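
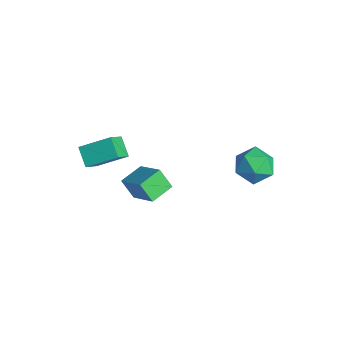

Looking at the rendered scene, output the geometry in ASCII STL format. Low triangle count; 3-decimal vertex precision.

solid 
facet normal -0.444 0.583 -0.680
outer loop
vertex -0.759 -1.878 1.732
vertex -0.212 -0.762 2.332
vertex -0.003 -1.949 1.177
endloop
endfacet
facet normal -0.395 -0.809 -0.435
outer loop
vertex 0.552 -2.678 2.028
vertex -0.759 -1.878 1.732
vertex -0.003 -1.949 1.177
endloop
endfacet
facet normal -0.444 0.583 -0.680
outer loop
vertex -0.003 -1.949 1.177
vertex -0.212 -0.762 2.332
vertex 0.543 -0.833 1.778
endloop
endfacet
facet normal 0.804 -0.076 -0.590
outer loop
vertex 0.543 -0.833 1.778
vertex 0.552 -2.678 2.028
vertex -0.003 -1.949 1.177
endloop
endfacet
facet normal -0.804 0.077 0.590
outer loop
vertex -0.759 -1.878 1.732
vertex 0.343 -1.491 3.183
vertex -0.212 -0.762 2.332
endloop
endfacet
facet normal -0.395 -0.809 -0.435
outer loop
vertex -0.203 -2.607 2.582
vertex -0.759 -1.878 1.732
vertex 0.552 -2.678 2.028
endloop
endfacet
facet normal -0.804 0.075 0.590
outer loop
vertex -0.203 -2.607 2.582
vertex 0.343 -1.491 3.183
vertex -0.759 -1.878 1.732
endloop
endfacet
facet normal 0.395 0.809 0.435
outer loop
vertex -0.212 -0.762 2.332
vertex 0.343 -1.491 3.183
vertex 0.543 -0.833 1.778
endloop
endfacet
facet normal 0.803 -0.076 -0.591
outer loop
vertex 1.099 -1.562 2.628
vertex 0.552 -2.678 2.028
vertex 0.543 -0.833 1.778
endloop
endfacet
facet normal 0.395 0.809 0.435
outer loop
vertex 0.543 -0.833 1.778
vertex 0.343 -1.491 3.183
vertex 1.099 -1.562 2.628
endloop
endfacet
facet normal 0.444 -0.583 0.680
outer loop
vertex 1.099 -1.562 2.628
vertex -0.203 -2.607 2.582
vertex 0.552 -2.678 2.028
endloop
endfacet
facet normal 0.444 -0.583 0.680
outer loop
vertex 0.343 -1.491 3.183
vertex -0.203 -2.607 2.582
vertex 1.099 -1.562 2.628
endloop
endfacet
facet normal -0.523 -0.289 0.802
outer loop
vertex 2.175 -1.179 1.684
vertex 1.892 -0.183 1.859
vertex 0.946 -1.375 0.811
endloop
endfacet
facet normal 0.270 -0.948 -0.167
outer loop
vertex 1.448 -1.097 0.041
vertex 2.175 -1.179 1.684
vertex 0.946 -1.375 0.811
endloop
endfacet
facet normal -0.523 -0.289 0.802
outer loop
vertex 0.946 -1.375 0.811
vertex 1.892 -0.183 1.859
vertex 0.663 -0.379 0.986
endloop
endfacet
facet normal -0.809 -0.129 -0.574
outer loop
vertex 0.663 -0.379 0.986
vertex 1.448 -1.097 0.041
vertex 0.946 -1.375 0.811
endloop
endfacet
facet normal 0.809 0.129 0.574
outer loop
vertex 2.175 -1.179 1.684
vertex 2.394 0.095 1.089
vertex 1.892 -0.183 1.859
endloop
endfacet
facet normal 0.270 -0.948 -0.167
outer loop
vertex 2.677 -0.901 0.914
vertex 2.175 -1.179 1.684
vertex 1.448 -1.097 0.041
endloop
endfacet
facet normal 0.809 0.129 0.574
outer loop
vertex 2.677 -0.901 0.914
vertex 2.394 0.095 1.089
vertex 2.175 -1.179 1.684
endloop
endfacet
facet normal -0.270 0.948 0.167
outer loop
vertex 1.892 -0.183 1.859
vertex 2.394 0.095 1.089
vertex 0.663 -0.379 0.986
endloop
endfacet
facet normal -0.809 -0.129 -0.574
outer loop
vertex 1.165 -0.101 0.216
vertex 1.448 -1.097 0.041
vertex 0.663 -0.379 0.986
endloop
endfacet
facet normal -0.270 0.948 0.167
outer loop
vertex 0.663 -0.379 0.986
vertex 2.394 0.095 1.089
vertex 1.165 -0.101 0.216
endloop
endfacet
facet normal 0.523 0.289 -0.802
outer loop
vertex 1.165 -0.101 0.216
vertex 2.677 -0.901 0.914
vertex 1.448 -1.097 0.041
endloop
endfacet
facet normal 0.523 0.289 -0.802
outer loop
vertex 2.394 0.095 1.089
vertex 2.677 -0.901 0.914
vertex 1.165 -0.101 0.216
endloop
endfacet
facet normal -0.623 0.774 0.114
outer loop
vertex 3.02 3.314 1.967
vertex 3.157 3.296 2.84
vertex 3.675 3.789 2.322
endloop
endfacet
facet normal -0.298 0.800 -0.520
outer loop
vertex 3.02 3.314 1.967
vertex 3.675 3.789 2.322
vertex 3.807 3.348 1.568
endloop
endfacet
facet normal -0.450 0.197 -0.871
outer loop
vertex 3.02 3.314 1.967
vertex 3.807 3.348 1.568
vertex 3.371 2.582 1.62
endloop
endfacet
facet normal -0.869 -0.202 -0.452
outer loop
vertex 3.02 3.314 1.967
vertex 3.371 2.582 1.62
vertex 2.969 2.55 2.406
endloop
endfacet
facet normal -0.975 0.155 0.156
outer loop
vertex 3.02 3.314 1.967
vertex 2.969 2.55 2.406
vertex 3.157 3.296 2.84
endloop
endfacet
facet normal 0.406 0.818 -0.407
outer loop
vertex 3.807 3.348 1.568
vertex 3.675 3.789 2.322
vertex 4.431 3.35 2.194
endloop
endfacet
facet normal -0.119 0.776 0.619
outer loop
vertex 3.675 3.789 2.322
vertex 3.157 3.296 2.84
vertex 4.029 3.318 2.98
endloop
endfacet
facet normal -0.689 -0.226 0.688
outer loop
vertex 3.157 3.296 2.84
vertex 2.969 2.55 2.406
vertex 3.593 2.552 3.032
endloop
endfacet
facet normal -0.517 -0.803 -0.297
outer loop
vertex 2.969 2.55 2.406
vertex 3.371 2.582 1.62
vertex 3.725 2.111 2.278
endloop
endfacet
facet normal 0.160 -0.157 -0.974
outer loop
vertex 3.371 2.582 1.62
vertex 3.807 3.348 1.568
vertex 4.243 2.604 1.76
endloop
endfacet
facet normal 0.869 0.202 0.452
outer loop
vertex 4.38 2.586 2.633
vertex 4.431 3.35 2.194
vertex 4.029 3.318 2.98
endloop
endfacet
facet normal 0.450 -0.197 0.871
outer loop
vertex 4.38 2.586 2.633
vertex 4.029 3.318 2.98
vertex 3.593 2.552 3.032
endloop
endfacet
facet normal 0.298 -0.800 0.520
outer loop
vertex 4.38 2.586 2.633
vertex 3.593 2.552 3.032
vertex 3.725 2.111 2.278
endloop
endfacet
facet normal 0.623 -0.774 -0.114
outer loop
vertex 4.38 2.586 2.633
vertex 3.725 2.111 2.278
vertex 4.243 2.604 1.76
endloop
endfacet
facet normal 0.975 -0.155 -0.156
outer loop
vertex 4.38 2.586 2.633
vertex 4.243 2.604 1.76
vertex 4.431 3.35 2.194
endloop
endfacet
facet normal 0.517 0.803 0.297
outer loop
vertex 4.029 3.318 2.98
vertex 4.431 3.35 2.194
vertex 3.675 3.789 2.322
endloop
endfacet
facet normal -0.160 0.157 0.974
outer loop
vertex 3.593 2.552 3.032
vertex 4.029 3.318 2.98
vertex 3.157 3.296 2.84
endloop
endfacet
facet normal -0.406 -0.818 0.407
outer loop
vertex 3.725 2.111 2.278
vertex 3.593 2.552 3.032
vertex 2.969 2.55 2.406
endloop
endfacet
facet normal 0.119 -0.776 -0.619
outer loop
vertex 4.243 2.604 1.76
vertex 3.725 2.111 2.278
vertex 3.371 2.582 1.62
endloop
endfacet
facet normal 0.689 0.226 -0.688
outer loop
vertex 4.431 3.35 2.194
vertex 4.243 2.604 1.76
vertex 3.807 3.348 1.568
endloop
endfacet

endsolid


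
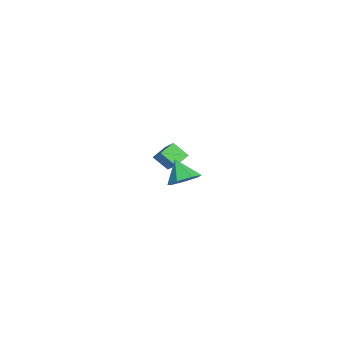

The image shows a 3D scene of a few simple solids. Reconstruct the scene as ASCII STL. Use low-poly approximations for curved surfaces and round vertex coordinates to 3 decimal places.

solid 
facet normal -0.605 0.660 0.446
outer loop
vertex -4.162 -2.471 0.198
vertex -2.825 -1.992 1.303
vertex -3.818 -1.628 -0.584
endloop
endfacet
facet normal -0.743 -0.266 -0.614
outer loop
vertex -3.195 -2.308 -1.043
vertex -4.162 -2.471 0.198
vertex -3.818 -1.628 -0.584
endloop
endfacet
facet normal -0.605 0.660 0.446
outer loop
vertex -3.818 -1.628 -0.584
vertex -2.825 -1.992 1.303
vertex -2.481 -1.149 0.521
endloop
endfacet
facet normal 0.287 0.702 -0.651
outer loop
vertex -2.481 -1.149 0.521
vertex -3.195 -2.308 -1.043
vertex -3.818 -1.628 -0.584
endloop
endfacet
facet normal -0.287 -0.702 0.651
outer loop
vertex -4.162 -2.471 0.198
vertex -2.202 -2.672 0.844
vertex -2.825 -1.992 1.303
endloop
endfacet
facet normal -0.743 -0.266 -0.614
outer loop
vertex -3.539 -3.151 -0.261
vertex -4.162 -2.471 0.198
vertex -3.195 -2.308 -1.043
endloop
endfacet
facet normal -0.287 -0.702 0.651
outer loop
vertex -3.539 -3.151 -0.261
vertex -2.202 -2.672 0.844
vertex -4.162 -2.471 0.198
endloop
endfacet
facet normal 0.743 0.266 0.614
outer loop
vertex -2.825 -1.992 1.303
vertex -2.202 -2.672 0.844
vertex -2.481 -1.149 0.521
endloop
endfacet
facet normal 0.287 0.702 -0.651
outer loop
vertex -1.858 -1.829 0.062
vertex -3.195 -2.308 -1.043
vertex -2.481 -1.149 0.521
endloop
endfacet
facet normal 0.743 0.266 0.614
outer loop
vertex -2.481 -1.149 0.521
vertex -2.202 -2.672 0.844
vertex -1.858 -1.829 0.062
endloop
endfacet
facet normal 0.605 -0.660 -0.446
outer loop
vertex -1.858 -1.829 0.062
vertex -3.539 -3.151 -0.261
vertex -3.195 -2.308 -1.043
endloop
endfacet
facet normal 0.605 -0.660 -0.446
outer loop
vertex -2.202 -2.672 0.844
vertex -3.539 -3.151 -0.261
vertex -1.858 -1.829 0.062
endloop
endfacet
facet normal 0.546 0.350 -0.761
outer loop
vertex 4.825 -1.664 2.851
vertex 4.044 -1.288 2.463
vertex 4.648 -0.892 3.079
endloop
endfacet
facet normal 0.416 -0.169 0.894
outer loop
vertex 4.825 -1.664 2.851
vertex 4.648 -0.892 3.079
vertex 3.256 -1.792 3.557
endloop
endfacet
facet normal 0.546 0.351 -0.761
outer loop
vertex 4.648 -0.892 3.079
vertex 4.044 -1.288 2.463
vertex 4.016 -0.418 2.844
endloop
endfacet
facet normal 0.011 0.456 0.890
outer loop
vertex 4.648 -0.892 3.079
vertex 4.016 -0.418 2.844
vertex 3.256 -1.792 3.557
endloop
endfacet
facet normal 0.547 0.351 -0.760
outer loop
vertex 4.016 -0.418 2.844
vertex 4.044 -1.288 2.463
vertex 3.405 -0.599 2.321
endloop
endfacet
facet normal -0.614 0.604 0.509
outer loop
vertex 4.016 -0.418 2.844
vertex 3.405 -0.599 2.321
vertex 3.256 -1.792 3.557
endloop
endfacet
facet normal 0.547 0.351 -0.760
outer loop
vertex 3.405 -0.599 2.321
vertex 4.044 -1.288 2.463
vertex 3.275 -1.298 1.905
endloop
endfacet
facet normal -0.986 0.161 0.037
outer loop
vertex 3.405 -0.599 2.321
vertex 3.275 -1.298 1.905
vertex 3.256 -1.792 3.557
endloop
endfacet
facet normal 0.547 0.351 -0.760
outer loop
vertex 3.275 -1.298 1.905
vertex 4.044 -1.288 2.463
vertex 3.724 -1.99 1.909
endloop
endfacet
facet normal -0.826 -0.537 -0.170
outer loop
vertex 3.275 -1.298 1.905
vertex 3.724 -1.99 1.909
vertex 3.256 -1.792 3.557
endloop
endfacet
facet normal 0.547 0.350 -0.760
outer loop
vertex 3.724 -1.99 1.909
vertex 4.044 -1.288 2.463
vertex 4.413 -2.153 2.33
endloop
endfacet
facet normal -0.255 -0.966 0.044
outer loop
vertex 3.724 -1.99 1.909
vertex 4.413 -2.153 2.33
vertex 3.256 -1.792 3.557
endloop
endfacet
facet normal 0.546 0.350 -0.761
outer loop
vertex 4.413 -2.153 2.33
vertex 4.044 -1.288 2.463
vertex 4.825 -1.664 2.851
endloop
endfacet
facet normal 0.298 -0.802 0.517
outer loop
vertex 4.413 -2.153 2.33
vertex 4.825 -1.664 2.851
vertex 3.256 -1.792 3.557
endloop
endfacet

endsolid


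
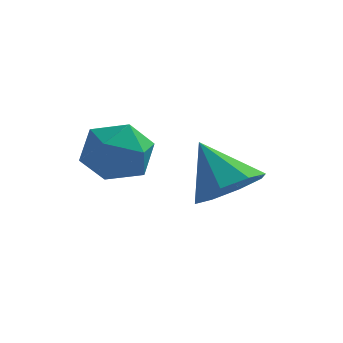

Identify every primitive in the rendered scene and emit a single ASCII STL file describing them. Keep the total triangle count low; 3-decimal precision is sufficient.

solid 
facet normal -0.993 0.024 0.116
outer loop
vertex -3.884 2.212 3.172
vertex -3.893 1.428 3.256
vertex -3.808 1.892 3.889
endloop
endfacet
facet normal -0.694 0.627 0.353
outer loop
vertex -3.884 2.212 3.172
vertex -3.808 1.892 3.889
vertex -3.359 2.506 3.682
endloop
endfacet
facet normal -0.336 0.923 -0.187
outer loop
vertex -3.884 2.212 3.172
vertex -3.359 2.506 3.682
vertex -3.167 2.422 2.922
endloop
endfacet
facet normal -0.412 0.503 -0.759
outer loop
vertex -3.884 2.212 3.172
vertex -3.167 2.422 2.922
vertex -3.496 1.756 2.659
endloop
endfacet
facet normal -0.818 -0.052 -0.573
outer loop
vertex -3.884 2.212 3.172
vertex -3.496 1.756 2.659
vertex -3.893 1.428 3.256
endloop
endfacet
facet normal -0.224 0.454 0.862
outer loop
vertex -3.359 2.506 3.682
vertex -3.808 1.892 3.889
vertex -3.044 1.904 4.081
endloop
endfacet
facet normal -0.707 -0.522 0.478
outer loop
vertex -3.808 1.892 3.889
vertex -3.893 1.428 3.256
vertex -3.373 1.238 3.818
endloop
endfacet
facet normal -0.425 -0.644 -0.636
outer loop
vertex -3.893 1.428 3.256
vertex -3.496 1.756 2.659
vertex -3.181 1.154 3.058
endloop
endfacet
facet normal 0.232 0.256 -0.938
outer loop
vertex -3.496 1.756 2.659
vertex -3.167 2.422 2.922
vertex -2.732 1.768 2.851
endloop
endfacet
facet normal 0.356 0.934 -0.013
outer loop
vertex -3.167 2.422 2.922
vertex -3.359 2.506 3.682
vertex -2.647 2.232 3.484
endloop
endfacet
facet normal 0.412 -0.503 0.759
outer loop
vertex -2.656 1.448 3.568
vertex -3.044 1.904 4.081
vertex -3.373 1.238 3.818
endloop
endfacet
facet normal 0.336 -0.923 0.187
outer loop
vertex -2.656 1.448 3.568
vertex -3.373 1.238 3.818
vertex -3.181 1.154 3.058
endloop
endfacet
facet normal 0.694 -0.627 -0.353
outer loop
vertex -2.656 1.448 3.568
vertex -3.181 1.154 3.058
vertex -2.732 1.768 2.851
endloop
endfacet
facet normal 0.993 -0.024 -0.116
outer loop
vertex -2.656 1.448 3.568
vertex -2.732 1.768 2.851
vertex -2.647 2.232 3.484
endloop
endfacet
facet normal 0.818 0.052 0.573
outer loop
vertex -2.656 1.448 3.568
vertex -2.647 2.232 3.484
vertex -3.044 1.904 4.081
endloop
endfacet
facet normal -0.232 -0.256 0.938
outer loop
vertex -3.373 1.238 3.818
vertex -3.044 1.904 4.081
vertex -3.808 1.892 3.889
endloop
endfacet
facet normal -0.356 -0.934 0.013
outer loop
vertex -3.181 1.154 3.058
vertex -3.373 1.238 3.818
vertex -3.893 1.428 3.256
endloop
endfacet
facet normal 0.224 -0.454 -0.862
outer loop
vertex -2.732 1.768 2.851
vertex -3.181 1.154 3.058
vertex -3.496 1.756 2.659
endloop
endfacet
facet normal 0.707 0.522 -0.478
outer loop
vertex -2.647 2.232 3.484
vertex -2.732 1.768 2.851
vertex -3.167 2.422 2.922
endloop
endfacet
facet normal 0.425 0.644 0.636
outer loop
vertex -3.044 1.904 4.081
vertex -2.647 2.232 3.484
vertex -3.359 2.506 3.682
endloop
endfacet
facet normal 0.548 -0.365 -0.753
outer loop
vertex -0.926 2.74 2.532
vertex -1.366 3.157 2.01
vertex -0.698 3.299 2.427
endloop
endfacet
facet normal 0.388 0.015 0.921
outer loop
vertex -0.926 2.74 2.532
vertex -0.698 3.299 2.427
vertex -2.094 3.643 3.01
endloop
endfacet
facet normal 0.548 -0.366 -0.752
outer loop
vertex -0.698 3.299 2.427
vertex -1.366 3.157 2.01
vertex -0.861 3.774 2.077
endloop
endfacet
facet normal 0.427 0.627 0.652
outer loop
vertex -0.698 3.299 2.427
vertex -0.861 3.774 2.077
vertex -2.094 3.643 3.01
endloop
endfacet
facet normal 0.547 -0.366 -0.752
outer loop
vertex -0.861 3.774 2.077
vertex -1.366 3.157 2.01
vertex -1.32 3.887 1.688
endloop
endfacet
facet normal 0.058 0.975 0.214
outer loop
vertex -0.861 3.774 2.077
vertex -1.32 3.887 1.688
vertex -2.094 3.643 3.01
endloop
endfacet
facet normal 0.548 -0.366 -0.752
outer loop
vertex -1.32 3.887 1.688
vertex -1.366 3.157 2.01
vertex -1.806 3.573 1.487
endloop
endfacet
facet normal -0.498 0.857 -0.134
outer loop
vertex -1.32 3.887 1.688
vertex -1.806 3.573 1.487
vertex -2.094 3.643 3.01
endloop
endfacet
facet normal 0.548 -0.367 -0.752
outer loop
vertex -1.806 3.573 1.487
vertex -1.366 3.157 2.01
vertex -2.034 3.015 1.593
endloop
endfacet
facet normal -0.921 0.340 -0.190
outer loop
vertex -1.806 3.573 1.487
vertex -2.034 3.015 1.593
vertex -2.094 3.643 3.01
endloop
endfacet
facet normal 0.548 -0.365 -0.753
outer loop
vertex -2.034 3.015 1.593
vertex -1.366 3.157 2.01
vertex -1.87 2.539 1.943
endloop
endfacet
facet normal -0.959 -0.272 0.080
outer loop
vertex -2.034 3.015 1.593
vertex -1.87 2.539 1.943
vertex -2.094 3.643 3.01
endloop
endfacet
facet normal 0.548 -0.366 -0.752
outer loop
vertex -1.87 2.539 1.943
vertex -1.366 3.157 2.01
vertex -1.412 2.426 2.332
endloop
endfacet
facet normal -0.591 -0.619 0.517
outer loop
vertex -1.87 2.539 1.943
vertex -1.412 2.426 2.332
vertex -2.094 3.643 3.01
endloop
endfacet
facet normal 0.547 -0.366 -0.753
outer loop
vertex -1.412 2.426 2.332
vertex -1.366 3.157 2.01
vertex -0.926 2.74 2.532
endloop
endfacet
facet normal -0.033 -0.500 0.865
outer loop
vertex -1.412 2.426 2.332
vertex -0.926 2.74 2.532
vertex -2.094 3.643 3.01
endloop
endfacet

endsolid


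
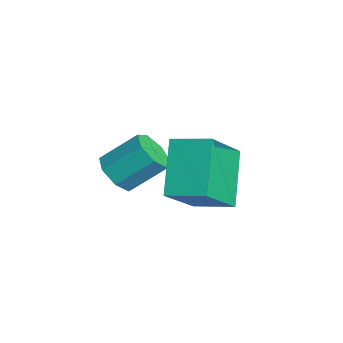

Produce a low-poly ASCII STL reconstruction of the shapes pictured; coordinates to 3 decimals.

solid 
facet normal -0.121 -0.754 -0.645
outer loop
vertex 1.628 0.876 1.617
vertex 0.9 1.046 1.555
vertex 1.476 1.301 1.149
endloop
endfacet
facet normal 0.965 0.063 -0.256
outer loop
vertex 1.628 0.876 1.617
vertex 1.476 1.301 1.149
vertex 1.807 1.984 2.566
endloop
endfacet
facet normal 0.965 0.062 -0.255
outer loop
vertex 1.807 1.984 2.566
vertex 1.476 1.301 1.149
vertex 1.656 2.409 2.098
endloop
endfacet
facet normal 0.122 0.754 0.645
outer loop
vertex 1.807 1.984 2.566
vertex 1.656 2.409 2.098
vertex 1.08 2.154 2.505
endloop
endfacet
facet normal -0.122 -0.753 -0.646
outer loop
vertex 1.476 1.301 1.149
vertex 0.9 1.046 1.555
vertex 0.891 1.535 0.987
endloop
endfacet
facet normal 0.420 0.550 -0.722
outer loop
vertex 1.476 1.301 1.149
vertex 0.891 1.535 0.987
vertex 1.656 2.409 2.098
endloop
endfacet
facet normal 0.419 0.551 -0.722
outer loop
vertex 1.656 2.409 2.098
vertex 0.891 1.535 0.987
vertex 1.07 2.643 1.936
endloop
endfacet
facet normal 0.123 0.754 0.646
outer loop
vertex 1.656 2.409 2.098
vertex 1.07 2.643 1.936
vertex 1.08 2.154 2.505
endloop
endfacet
facet normal -0.121 -0.753 -0.647
outer loop
vertex 0.891 1.535 0.987
vertex 0.9 1.046 1.555
vertex 0.312 1.4 1.253
endloop
endfacet
facet normal -0.442 0.624 -0.645
outer loop
vertex 0.891 1.535 0.987
vertex 0.312 1.4 1.253
vertex 1.07 2.643 1.936
endloop
endfacet
facet normal -0.442 0.624 -0.644
outer loop
vertex 1.07 2.643 1.936
vertex 0.312 1.4 1.253
vertex 0.492 2.508 2.202
endloop
endfacet
facet normal 0.121 0.754 0.646
outer loop
vertex 1.07 2.643 1.936
vertex 0.492 2.508 2.202
vertex 1.08 2.154 2.505
endloop
endfacet
facet normal -0.122 -0.754 -0.645
outer loop
vertex 0.312 1.4 1.253
vertex 0.9 1.046 1.555
vertex 0.177 0.999 1.747
endloop
endfacet
facet normal -0.971 0.227 -0.081
outer loop
vertex 0.312 1.4 1.253
vertex 0.177 0.999 1.747
vertex 0.492 2.508 2.202
endloop
endfacet
facet normal -0.970 0.227 -0.083
outer loop
vertex 0.492 2.508 2.202
vertex 0.177 0.999 1.747
vertex 0.356 2.107 2.696
endloop
endfacet
facet normal 0.121 0.754 0.646
outer loop
vertex 0.492 2.508 2.202
vertex 0.356 2.107 2.696
vertex 1.08 2.154 2.505
endloop
endfacet
facet normal -0.122 -0.754 -0.645
outer loop
vertex 0.177 0.999 1.747
vertex 0.9 1.046 1.555
vertex 0.586 0.633 2.097
endloop
endfacet
facet normal -0.768 -0.340 0.542
outer loop
vertex 0.177 0.999 1.747
vertex 0.586 0.633 2.097
vertex 0.356 2.107 2.696
endloop
endfacet
facet normal -0.768 -0.340 0.542
outer loop
vertex 0.356 2.107 2.696
vertex 0.586 0.633 2.097
vertex 0.765 1.741 3.046
endloop
endfacet
facet normal 0.122 0.754 0.646
outer loop
vertex 0.356 2.107 2.696
vertex 0.765 1.741 3.046
vertex 1.08 2.154 2.505
endloop
endfacet
facet normal -0.122 -0.754 -0.645
outer loop
vertex 0.586 0.633 2.097
vertex 0.9 1.046 1.555
vertex 1.232 0.578 2.039
endloop
endfacet
facet normal 0.013 -0.652 0.758
outer loop
vertex 0.586 0.633 2.097
vertex 1.232 0.578 2.039
vertex 0.765 1.741 3.046
endloop
endfacet
facet normal 0.013 -0.652 0.758
outer loop
vertex 0.765 1.741 3.046
vertex 1.232 0.578 2.039
vertex 1.411 1.686 2.988
endloop
endfacet
facet normal 0.122 0.753 0.646
outer loop
vertex 0.765 1.741 3.046
vertex 1.411 1.686 2.988
vertex 1.08 2.154 2.505
endloop
endfacet
facet normal -0.121 -0.754 -0.646
outer loop
vertex 1.232 0.578 2.039
vertex 0.9 1.046 1.555
vertex 1.628 0.876 1.617
endloop
endfacet
facet normal 0.784 -0.472 0.403
outer loop
vertex 1.232 0.578 2.039
vertex 1.628 0.876 1.617
vertex 1.411 1.686 2.988
endloop
endfacet
facet normal 0.784 -0.472 0.403
outer loop
vertex 1.411 1.686 2.988
vertex 1.628 0.876 1.617
vertex 1.807 1.984 2.566
endloop
endfacet
facet normal 0.122 0.753 0.646
outer loop
vertex 1.411 1.686 2.988
vertex 1.807 1.984 2.566
vertex 1.08 2.154 2.505
endloop
endfacet
facet normal -0.544 -0.807 -0.231
outer loop
vertex 2.9 2.165 4.209
vertex 1.845 3.278 2.803
vertex 4.204 1.677 2.844
endloop
endfacet
facet normal 0.507 -0.535 0.676
outer loop
vertex 4.895 2.702 3.137
vertex 2.9 2.165 4.209
vertex 4.204 1.677 2.844
endloop
endfacet
facet normal -0.544 -0.807 -0.231
outer loop
vertex 4.204 1.677 2.844
vertex 1.845 3.278 2.803
vertex 3.15 2.79 1.438
endloop
endfacet
facet normal 0.669 -0.251 -0.700
outer loop
vertex 3.15 2.79 1.438
vertex 4.895 2.702 3.137
vertex 4.204 1.677 2.844
endloop
endfacet
facet normal -0.669 0.251 0.700
outer loop
vertex 2.9 2.165 4.209
vertex 2.536 4.303 3.096
vertex 1.845 3.278 2.803
endloop
endfacet
facet normal 0.507 -0.535 0.676
outer loop
vertex 3.59 3.19 4.502
vertex 2.9 2.165 4.209
vertex 4.895 2.702 3.137
endloop
endfacet
facet normal -0.669 0.250 0.700
outer loop
vertex 3.59 3.19 4.502
vertex 2.536 4.303 3.096
vertex 2.9 2.165 4.209
endloop
endfacet
facet normal -0.507 0.535 -0.676
outer loop
vertex 1.845 3.278 2.803
vertex 2.536 4.303 3.096
vertex 3.15 2.79 1.438
endloop
endfacet
facet normal 0.669 -0.250 -0.700
outer loop
vertex 3.84 3.815 1.731
vertex 4.895 2.702 3.137
vertex 3.15 2.79 1.438
endloop
endfacet
facet normal -0.507 0.535 -0.676
outer loop
vertex 3.15 2.79 1.438
vertex 2.536 4.303 3.096
vertex 3.84 3.815 1.731
endloop
endfacet
facet normal 0.543 0.807 0.231
outer loop
vertex 3.84 3.815 1.731
vertex 3.59 3.19 4.502
vertex 4.895 2.702 3.137
endloop
endfacet
facet normal 0.544 0.807 0.231
outer loop
vertex 2.536 4.303 3.096
vertex 3.59 3.19 4.502
vertex 3.84 3.815 1.731
endloop
endfacet

endsolid


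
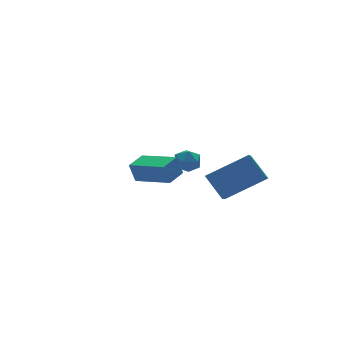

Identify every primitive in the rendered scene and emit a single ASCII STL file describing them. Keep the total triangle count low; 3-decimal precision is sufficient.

solid 
facet normal -0.856 -0.502 -0.121
outer loop
vertex -3.556 -4.166 2.044
vertex -4.386 -2.643 1.6
vertex -3.342 -4.313 1.141
endloop
endfacet
facet normal 0.463 -0.851 0.248
outer loop
vertex -2.494 -3.817 1.26
vertex -3.556 -4.166 2.044
vertex -3.342 -4.313 1.141
endloop
endfacet
facet normal -0.856 -0.502 -0.120
outer loop
vertex -3.342 -4.313 1.141
vertex -4.386 -2.643 1.6
vertex -4.172 -2.791 0.696
endloop
endfacet
facet normal 0.227 -0.157 -0.961
outer loop
vertex -4.172 -2.791 0.696
vertex -2.494 -3.817 1.26
vertex -3.342 -4.313 1.141
endloop
endfacet
facet normal -0.227 0.157 0.961
outer loop
vertex -3.556 -4.166 2.044
vertex -3.538 -2.147 1.719
vertex -4.386 -2.643 1.6
endloop
endfacet
facet normal 0.463 -0.851 0.249
outer loop
vertex -2.708 -3.669 2.164
vertex -3.556 -4.166 2.044
vertex -2.494 -3.817 1.26
endloop
endfacet
facet normal -0.228 0.157 0.961
outer loop
vertex -2.708 -3.669 2.164
vertex -3.538 -2.147 1.719
vertex -3.556 -4.166 2.044
endloop
endfacet
facet normal -0.463 0.851 -0.249
outer loop
vertex -4.386 -2.643 1.6
vertex -3.538 -2.147 1.719
vertex -4.172 -2.791 0.696
endloop
endfacet
facet normal 0.228 -0.156 -0.961
outer loop
vertex -3.324 -2.294 0.816
vertex -2.494 -3.817 1.26
vertex -4.172 -2.791 0.696
endloop
endfacet
facet normal -0.463 0.851 -0.248
outer loop
vertex -4.172 -2.791 0.696
vertex -3.538 -2.147 1.719
vertex -3.324 -2.294 0.816
endloop
endfacet
facet normal 0.856 0.502 0.121
outer loop
vertex -3.324 -2.294 0.816
vertex -2.708 -3.669 2.164
vertex -2.494 -3.817 1.26
endloop
endfacet
facet normal 0.856 0.502 0.121
outer loop
vertex -3.538 -2.147 1.719
vertex -2.708 -3.669 2.164
vertex -3.324 -2.294 0.816
endloop
endfacet
facet normal -0.480 -0.706 0.521
outer loop
vertex 1.06 -4.505 0.406
vertex 0.743 -3.569 1.383
vertex -0.77 -4.033 -0.639
endloop
endfacet
facet normal 0.228 -0.673 -0.703
outer loop
vertex -0.103 -3.051 -1.363
vertex 1.06 -4.505 0.406
vertex -0.77 -4.033 -0.639
endloop
endfacet
facet normal -0.480 -0.706 0.521
outer loop
vertex -0.77 -4.033 -0.639
vertex 0.743 -3.569 1.383
vertex -1.087 -3.096 0.338
endloop
endfacet
facet normal -0.847 0.218 -0.484
outer loop
vertex -1.087 -3.096 0.338
vertex -0.103 -3.051 -1.363
vertex -0.77 -4.033 -0.639
endloop
endfacet
facet normal 0.847 -0.218 0.484
outer loop
vertex 1.06 -4.505 0.406
vertex 1.41 -2.587 0.659
vertex 0.743 -3.569 1.383
endloop
endfacet
facet normal 0.227 -0.674 -0.703
outer loop
vertex 1.727 -3.524 -0.318
vertex 1.06 -4.505 0.406
vertex -0.103 -3.051 -1.363
endloop
endfacet
facet normal 0.847 -0.218 0.484
outer loop
vertex 1.727 -3.524 -0.318
vertex 1.41 -2.587 0.659
vertex 1.06 -4.505 0.406
endloop
endfacet
facet normal -0.228 0.673 0.703
outer loop
vertex 0.743 -3.569 1.383
vertex 1.41 -2.587 0.659
vertex -1.087 -3.096 0.338
endloop
endfacet
facet normal -0.847 0.219 -0.484
outer loop
vertex -0.42 -2.115 -0.386
vertex -0.103 -3.051 -1.363
vertex -1.087 -3.096 0.338
endloop
endfacet
facet normal -0.228 0.674 0.703
outer loop
vertex -1.087 -3.096 0.338
vertex 1.41 -2.587 0.659
vertex -0.42 -2.115 -0.386
endloop
endfacet
facet normal 0.480 0.706 -0.521
outer loop
vertex -0.42 -2.115 -0.386
vertex 1.727 -3.524 -0.318
vertex -0.103 -3.051 -1.363
endloop
endfacet
facet normal 0.480 0.706 -0.521
outer loop
vertex 1.41 -2.587 0.659
vertex 1.727 -3.524 -0.318
vertex -0.42 -2.115 -0.386
endloop
endfacet
facet normal -0.798 0.600 -0.053
outer loop
vertex 0.562 2.699 -2.009
vertex 0.137 2.128 -2.078
vertex 0.287 2.385 -1.428
endloop
endfacet
facet normal -0.285 0.893 0.348
outer loop
vertex 0.562 2.699 -2.009
vertex 0.287 2.385 -1.428
vertex 0.968 2.603 -1.429
endloop
endfacet
facet normal 0.301 0.952 -0.053
outer loop
vertex 0.562 2.699 -2.009
vertex 0.968 2.603 -1.429
vertex 1.239 2.481 -2.079
endloop
endfacet
facet normal 0.151 0.696 -0.702
outer loop
vertex 0.562 2.699 -2.009
vertex 1.239 2.481 -2.079
vertex 0.725 2.187 -2.481
endloop
endfacet
facet normal -0.529 0.478 -0.701
outer loop
vertex 0.562 2.699 -2.009
vertex 0.725 2.187 -2.481
vertex 0.137 2.128 -2.078
endloop
endfacet
facet normal -0.141 0.446 0.884
outer loop
vertex 0.968 2.603 -1.429
vertex 0.287 2.385 -1.428
vertex 0.795 1.973 -1.139
endloop
endfacet
facet normal -0.971 -0.029 0.236
outer loop
vertex 0.287 2.385 -1.428
vertex 0.137 2.128 -2.078
vertex 0.281 1.679 -1.541
endloop
endfacet
facet normal -0.535 -0.228 -0.814
outer loop
vertex 0.137 2.128 -2.078
vertex 0.725 2.187 -2.481
vertex 0.552 1.557 -2.191
endloop
endfacet
facet normal 0.566 0.126 -0.815
outer loop
vertex 0.725 2.187 -2.481
vertex 1.239 2.481 -2.079
vertex 1.233 1.775 -2.192
endloop
endfacet
facet normal 0.808 0.541 0.235
outer loop
vertex 1.239 2.481 -2.079
vertex 0.968 2.603 -1.429
vertex 1.383 2.032 -1.542
endloop
endfacet
facet normal -0.151 -0.696 0.702
outer loop
vertex 0.958 1.461 -1.611
vertex 0.795 1.973 -1.139
vertex 0.281 1.679 -1.541
endloop
endfacet
facet normal -0.301 -0.952 0.053
outer loop
vertex 0.958 1.461 -1.611
vertex 0.281 1.679 -1.541
vertex 0.552 1.557 -2.191
endloop
endfacet
facet normal 0.285 -0.893 -0.348
outer loop
vertex 0.958 1.461 -1.611
vertex 0.552 1.557 -2.191
vertex 1.233 1.775 -2.192
endloop
endfacet
facet normal 0.798 -0.600 0.053
outer loop
vertex 0.958 1.461 -1.611
vertex 1.233 1.775 -2.192
vertex 1.383 2.032 -1.542
endloop
endfacet
facet normal 0.529 -0.478 0.701
outer loop
vertex 0.958 1.461 -1.611
vertex 1.383 2.032 -1.542
vertex 0.795 1.973 -1.139
endloop
endfacet
facet normal -0.566 -0.126 0.815
outer loop
vertex 0.281 1.679 -1.541
vertex 0.795 1.973 -1.139
vertex 0.287 2.385 -1.428
endloop
endfacet
facet normal -0.808 -0.541 -0.235
outer loop
vertex 0.552 1.557 -2.191
vertex 0.281 1.679 -1.541
vertex 0.137 2.128 -2.078
endloop
endfacet
facet normal 0.141 -0.446 -0.884
outer loop
vertex 1.233 1.775 -2.192
vertex 0.552 1.557 -2.191
vertex 0.725 2.187 -2.481
endloop
endfacet
facet normal 0.971 0.029 -0.236
outer loop
vertex 1.383 2.032 -1.542
vertex 1.233 1.775 -2.192
vertex 1.239 2.481 -2.079
endloop
endfacet
facet normal 0.535 0.228 0.814
outer loop
vertex 0.795 1.973 -1.139
vertex 1.383 2.032 -1.542
vertex 0.968 2.603 -1.429
endloop
endfacet

endsolid


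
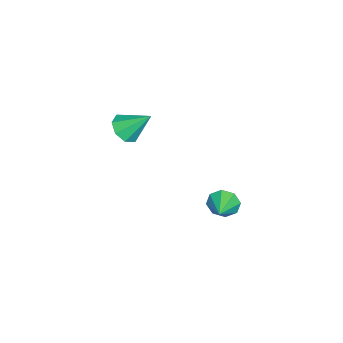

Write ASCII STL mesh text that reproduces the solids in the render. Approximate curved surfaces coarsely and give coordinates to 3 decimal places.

solid 
facet normal 0.018 -0.704 -0.710
outer loop
vertex -0.804 -1.127 3.551
vertex -1.546 -0.923 3.33
vertex -0.809 -0.692 3.12
endloop
endfacet
facet normal 0.903 0.307 0.299
outer loop
vertex -0.804 -1.127 3.551
vertex -0.809 -0.692 3.12
vertex -1.574 0.223 4.49
endloop
endfacet
facet normal 0.018 -0.703 -0.711
outer loop
vertex -0.809 -0.692 3.12
vertex -1.546 -0.923 3.33
vertex -1.245 -0.392 2.813
endloop
endfacet
facet normal 0.632 0.760 -0.155
outer loop
vertex -0.809 -0.692 3.12
vertex -1.245 -0.392 2.813
vertex -1.574 0.223 4.49
endloop
endfacet
facet normal 0.017 -0.702 -0.711
outer loop
vertex -1.245 -0.392 2.813
vertex -1.546 -0.923 3.33
vertex -1.858 -0.403 2.809
endloop
endfacet
facet normal -0.015 0.938 -0.347
outer loop
vertex -1.245 -0.392 2.813
vertex -1.858 -0.403 2.809
vertex -1.574 0.223 4.49
endloop
endfacet
facet normal 0.017 -0.703 -0.711
outer loop
vertex -1.858 -0.403 2.809
vertex -1.546 -0.923 3.33
vertex -2.287 -0.718 3.11
endloop
endfacet
facet normal -0.656 0.737 -0.164
outer loop
vertex -1.858 -0.403 2.809
vertex -2.287 -0.718 3.11
vertex -1.574 0.223 4.49
endloop
endfacet
facet normal 0.017 -0.702 -0.712
outer loop
vertex -2.287 -0.718 3.11
vertex -1.546 -0.923 3.33
vertex -2.282 -1.154 3.54
endloop
endfacet
facet normal -0.918 0.273 0.288
outer loop
vertex -2.287 -0.718 3.11
vertex -2.282 -1.154 3.54
vertex -1.574 0.223 4.49
endloop
endfacet
facet normal 0.018 -0.703 -0.711
outer loop
vertex -2.282 -1.154 3.54
vertex -1.546 -0.923 3.33
vertex -1.846 -1.454 3.848
endloop
endfacet
facet normal -0.647 -0.179 0.741
outer loop
vertex -2.282 -1.154 3.54
vertex -1.846 -1.454 3.848
vertex -1.574 0.223 4.49
endloop
endfacet
facet normal 0.017 -0.703 -0.711
outer loop
vertex -1.846 -1.454 3.848
vertex -1.546 -0.923 3.33
vertex -1.234 -1.443 3.852
endloop
endfacet
facet normal 0.000 -0.358 0.934
outer loop
vertex -1.846 -1.454 3.848
vertex -1.234 -1.443 3.852
vertex -1.574 0.223 4.49
endloop
endfacet
facet normal 0.019 -0.703 -0.711
outer loop
vertex -1.234 -1.443 3.852
vertex -1.546 -0.923 3.33
vertex -0.804 -1.127 3.551
endloop
endfacet
facet normal 0.641 -0.157 0.751
outer loop
vertex -1.234 -1.443 3.852
vertex -0.804 -1.127 3.551
vertex -1.574 0.223 4.49
endloop
endfacet
facet normal -0.935 -0.146 -0.324
outer loop
vertex -2.645 2.672 -2.649
vertex -2.918 3.086 -2.047
vertex -2.692 3.253 -2.775
endloop
endfacet
facet normal 0.761 -0.078 -0.645
outer loop
vertex -2.645 2.672 -2.649
vertex -2.692 3.253 -2.775
vertex -1.722 3.274 -1.633
endloop
endfacet
facet normal -0.934 -0.149 -0.324
outer loop
vertex -2.692 3.253 -2.775
vertex -2.918 3.086 -2.047
vertex -2.873 3.737 -2.475
endloop
endfacet
facet normal 0.623 0.567 -0.539
outer loop
vertex -2.692 3.253 -2.775
vertex -2.873 3.737 -2.475
vertex -1.722 3.274 -1.633
endloop
endfacet
facet normal -0.935 -0.147 -0.322
outer loop
vertex -2.873 3.737 -2.475
vertex -2.918 3.086 -2.047
vertex -3.079 3.839 -1.924
endloop
endfacet
facet normal 0.389 0.921 -0.025
outer loop
vertex -2.873 3.737 -2.475
vertex -3.079 3.839 -1.924
vertex -1.722 3.274 -1.633
endloop
endfacet
facet normal -0.934 -0.147 -0.325
outer loop
vertex -3.079 3.839 -1.924
vertex -2.918 3.086 -2.047
vertex -3.192 3.5 -1.446
endloop
endfacet
facet normal 0.196 0.778 0.598
outer loop
vertex -3.079 3.839 -1.924
vertex -3.192 3.5 -1.446
vertex -1.722 3.274 -1.633
endloop
endfacet
facet normal -0.934 -0.147 -0.324
outer loop
vertex -3.192 3.5 -1.446
vertex -2.918 3.086 -2.047
vertex -3.144 2.918 -1.32
endloop
endfacet
facet normal 0.156 0.221 0.963
outer loop
vertex -3.192 3.5 -1.446
vertex -3.144 2.918 -1.32
vertex -1.722 3.274 -1.633
endloop
endfacet
facet normal -0.934 -0.147 -0.324
outer loop
vertex -3.144 2.918 -1.32
vertex -2.918 3.086 -2.047
vertex -2.964 2.435 -1.62
endloop
endfacet
facet normal 0.294 -0.423 0.857
outer loop
vertex -3.144 2.918 -1.32
vertex -2.964 2.435 -1.62
vertex -1.722 3.274 -1.633
endloop
endfacet
facet normal -0.935 -0.146 -0.324
outer loop
vertex -2.964 2.435 -1.62
vertex -2.918 3.086 -2.047
vertex -2.757 2.333 -2.171
endloop
endfacet
facet normal 0.528 -0.777 0.342
outer loop
vertex -2.964 2.435 -1.62
vertex -2.757 2.333 -2.171
vertex -1.722 3.274 -1.633
endloop
endfacet
facet normal -0.935 -0.147 -0.323
outer loop
vertex -2.757 2.333 -2.171
vertex -2.918 3.086 -2.047
vertex -2.645 2.672 -2.649
endloop
endfacet
facet normal 0.721 -0.633 -0.280
outer loop
vertex -2.757 2.333 -2.171
vertex -2.645 2.672 -2.649
vertex -1.722 3.274 -1.633
endloop
endfacet

endsolid


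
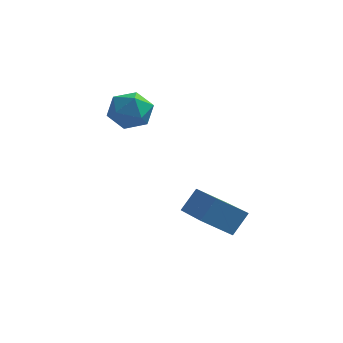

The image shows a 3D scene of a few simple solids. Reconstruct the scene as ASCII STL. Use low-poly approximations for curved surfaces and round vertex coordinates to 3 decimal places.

solid 
facet normal -0.523 0.801 -0.291
outer loop
vertex 1.685 -2.148 -2.449
vertex 2.693 -1.767 -3.213
vertex 1.287 -2.699 -3.25
endloop
endfacet
facet normal -0.763 -0.289 0.578
outer loop
vertex 2.407 -4.413 -2.627
vertex 1.685 -2.148 -2.449
vertex 1.287 -2.699 -3.25
endloop
endfacet
facet normal -0.523 0.801 -0.291
outer loop
vertex 1.287 -2.699 -3.25
vertex 2.693 -1.767 -3.213
vertex 2.294 -2.318 -4.013
endloop
endfacet
facet normal -0.379 -0.525 -0.762
outer loop
vertex 2.294 -2.318 -4.013
vertex 2.407 -4.413 -2.627
vertex 1.287 -2.699 -3.25
endloop
endfacet
facet normal 0.379 0.525 0.762
outer loop
vertex 1.685 -2.148 -2.449
vertex 3.813 -3.481 -2.59
vertex 2.693 -1.767 -3.213
endloop
endfacet
facet normal -0.763 -0.289 0.579
outer loop
vertex 2.806 -3.862 -1.827
vertex 1.685 -2.148 -2.449
vertex 2.407 -4.413 -2.627
endloop
endfacet
facet normal 0.379 0.525 0.762
outer loop
vertex 2.806 -3.862 -1.827
vertex 3.813 -3.481 -2.59
vertex 1.685 -2.148 -2.449
endloop
endfacet
facet normal 0.763 0.288 -0.579
outer loop
vertex 2.693 -1.767 -3.213
vertex 3.813 -3.481 -2.59
vertex 2.294 -2.318 -4.013
endloop
endfacet
facet normal -0.379 -0.525 -0.762
outer loop
vertex 3.415 -4.032 -3.391
vertex 2.407 -4.413 -2.627
vertex 2.294 -2.318 -4.013
endloop
endfacet
facet normal 0.763 0.289 -0.578
outer loop
vertex 2.294 -2.318 -4.013
vertex 3.813 -3.481 -2.59
vertex 3.415 -4.032 -3.391
endloop
endfacet
facet normal 0.523 -0.801 0.291
outer loop
vertex 3.415 -4.032 -3.391
vertex 2.806 -3.862 -1.827
vertex 2.407 -4.413 -2.627
endloop
endfacet
facet normal 0.523 -0.801 0.291
outer loop
vertex 3.813 -3.481 -2.59
vertex 2.806 -3.862 -1.827
vertex 3.415 -4.032 -3.391
endloop
endfacet
facet normal -0.552 0.577 0.602
outer loop
vertex -1.685 0.061 0.235
vertex -1.705 -0.601 0.851
vertex -1.042 0.014 0.869
endloop
endfacet
facet normal -0.121 0.973 0.194
outer loop
vertex -1.685 0.061 0.235
vertex -1.042 0.014 0.869
vertex -0.821 0.212 0.015
endloop
endfacet
facet normal -0.270 0.829 -0.489
outer loop
vertex -1.685 0.061 0.235
vertex -0.821 0.212 0.015
vertex -1.347 -0.281 -0.531
endloop
endfacet
facet normal -0.792 0.344 -0.503
outer loop
vertex -1.685 0.061 0.235
vertex -1.347 -0.281 -0.531
vertex -1.893 -0.783 -0.015
endloop
endfacet
facet normal -0.967 0.188 0.171
outer loop
vertex -1.685 0.061 0.235
vertex -1.893 -0.783 -0.015
vertex -1.705 -0.601 0.851
endloop
endfacet
facet normal 0.552 0.770 0.321
outer loop
vertex -0.821 0.212 0.015
vertex -1.042 0.014 0.869
vertex -0.307 -0.357 0.495
endloop
endfacet
facet normal -0.145 0.128 0.981
outer loop
vertex -1.042 0.014 0.869
vertex -1.705 -0.601 0.851
vertex -0.853 -0.859 1.011
endloop
endfacet
facet normal -0.818 -0.501 0.283
outer loop
vertex -1.705 -0.601 0.851
vertex -1.893 -0.783 -0.015
vertex -1.379 -1.352 0.465
endloop
endfacet
facet normal -0.536 -0.247 -0.807
outer loop
vertex -1.893 -0.783 -0.015
vertex -1.347 -0.281 -0.531
vertex -1.158 -1.154 -0.389
endloop
endfacet
facet normal 0.310 0.538 -0.784
outer loop
vertex -1.347 -0.281 -0.531
vertex -0.821 0.212 0.015
vertex -0.495 -0.539 -0.371
endloop
endfacet
facet normal 0.792 -0.344 0.503
outer loop
vertex -0.515 -1.201 0.245
vertex -0.307 -0.357 0.495
vertex -0.853 -0.859 1.011
endloop
endfacet
facet normal 0.270 -0.829 0.489
outer loop
vertex -0.515 -1.201 0.245
vertex -0.853 -0.859 1.011
vertex -1.379 -1.352 0.465
endloop
endfacet
facet normal 0.121 -0.973 -0.194
outer loop
vertex -0.515 -1.201 0.245
vertex -1.379 -1.352 0.465
vertex -1.158 -1.154 -0.389
endloop
endfacet
facet normal 0.552 -0.577 -0.602
outer loop
vertex -0.515 -1.201 0.245
vertex -1.158 -1.154 -0.389
vertex -0.495 -0.539 -0.371
endloop
endfacet
facet normal 0.967 -0.188 -0.171
outer loop
vertex -0.515 -1.201 0.245
vertex -0.495 -0.539 -0.371
vertex -0.307 -0.357 0.495
endloop
endfacet
facet normal 0.536 0.247 0.807
outer loop
vertex -0.853 -0.859 1.011
vertex -0.307 -0.357 0.495
vertex -1.042 0.014 0.869
endloop
endfacet
facet normal -0.310 -0.538 0.784
outer loop
vertex -1.379 -1.352 0.465
vertex -0.853 -0.859 1.011
vertex -1.705 -0.601 0.851
endloop
endfacet
facet normal -0.552 -0.770 -0.321
outer loop
vertex -1.158 -1.154 -0.389
vertex -1.379 -1.352 0.465
vertex -1.893 -0.783 -0.015
endloop
endfacet
facet normal 0.145 -0.128 -0.981
outer loop
vertex -0.495 -0.539 -0.371
vertex -1.158 -1.154 -0.389
vertex -1.347 -0.281 -0.531
endloop
endfacet
facet normal 0.818 0.501 -0.283
outer loop
vertex -0.307 -0.357 0.495
vertex -0.495 -0.539 -0.371
vertex -0.821 0.212 0.015
endloop
endfacet

endsolid


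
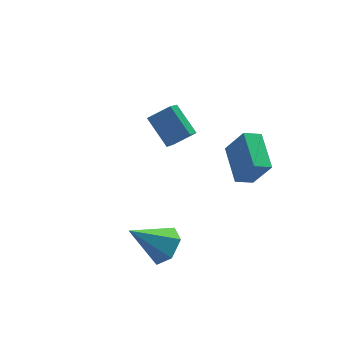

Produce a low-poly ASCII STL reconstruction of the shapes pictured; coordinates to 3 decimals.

solid 
facet normal -0.907 0.061 0.416
outer loop
vertex 3.308 -4.206 1.105
vertex 3.686 -2.354 1.659
vertex 2.683 -3.648 -0.339
endloop
endfacet
facet normal -0.191 -0.941 -0.281
outer loop
vertex 3.554 -3.706 -0.739
vertex 3.308 -4.206 1.105
vertex 2.683 -3.648 -0.339
endloop
endfacet
facet normal -0.907 0.061 0.416
outer loop
vertex 2.683 -3.648 -0.339
vertex 3.686 -2.354 1.659
vertex 3.061 -1.795 0.214
endloop
endfacet
facet normal -0.375 0.335 -0.865
outer loop
vertex 3.061 -1.795 0.214
vertex 3.554 -3.706 -0.739
vertex 2.683 -3.648 -0.339
endloop
endfacet
facet normal 0.375 -0.335 0.864
outer loop
vertex 3.308 -4.206 1.105
vertex 4.557 -2.412 1.259
vertex 3.686 -2.354 1.659
endloop
endfacet
facet normal -0.192 -0.940 -0.281
outer loop
vertex 4.179 -4.265 0.706
vertex 3.308 -4.206 1.105
vertex 3.554 -3.706 -0.739
endloop
endfacet
facet normal 0.374 -0.334 0.865
outer loop
vertex 4.179 -4.265 0.706
vertex 4.557 -2.412 1.259
vertex 3.308 -4.206 1.105
endloop
endfacet
facet normal 0.192 0.940 0.281
outer loop
vertex 3.686 -2.354 1.659
vertex 4.557 -2.412 1.259
vertex 3.061 -1.795 0.214
endloop
endfacet
facet normal -0.374 0.335 -0.865
outer loop
vertex 3.932 -1.854 -0.185
vertex 3.554 -3.706 -0.739
vertex 3.061 -1.795 0.214
endloop
endfacet
facet normal 0.192 0.940 0.280
outer loop
vertex 3.061 -1.795 0.214
vertex 4.557 -2.412 1.259
vertex 3.932 -1.854 -0.185
endloop
endfacet
facet normal 0.907 -0.061 -0.416
outer loop
vertex 3.932 -1.854 -0.185
vertex 4.179 -4.265 0.706
vertex 3.554 -3.706 -0.739
endloop
endfacet
facet normal 0.907 -0.061 -0.416
outer loop
vertex 4.557 -2.412 1.259
vertex 4.179 -4.265 0.706
vertex 3.932 -1.854 -0.185
endloop
endfacet
facet normal -0.447 -0.597 0.666
outer loop
vertex 2.464 0.701 -0.878
vertex 2.097 2.136 0.161
vertex 1.358 0.855 -1.482
endloop
endfacet
facet normal 0.203 -0.793 -0.574
outer loop
vertex 2.203 1.984 -2.741
vertex 2.464 0.701 -0.878
vertex 1.358 0.855 -1.482
endloop
endfacet
facet normal -0.447 -0.596 0.666
outer loop
vertex 1.358 0.855 -1.482
vertex 2.097 2.136 0.161
vertex 0.991 2.291 -0.443
endloop
endfacet
facet normal -0.871 0.122 -0.476
outer loop
vertex 0.991 2.291 -0.443
vertex 2.203 1.984 -2.741
vertex 1.358 0.855 -1.482
endloop
endfacet
facet normal 0.871 -0.122 0.476
outer loop
vertex 2.464 0.701 -0.878
vertex 2.942 3.265 -1.098
vertex 2.097 2.136 0.161
endloop
endfacet
facet normal 0.203 -0.793 -0.575
outer loop
vertex 3.309 1.829 -2.137
vertex 2.464 0.701 -0.878
vertex 2.203 1.984 -2.741
endloop
endfacet
facet normal 0.871 -0.122 0.476
outer loop
vertex 3.309 1.829 -2.137
vertex 2.942 3.265 -1.098
vertex 2.464 0.701 -0.878
endloop
endfacet
facet normal -0.203 0.793 0.575
outer loop
vertex 2.097 2.136 0.161
vertex 2.942 3.265 -1.098
vertex 0.991 2.291 -0.443
endloop
endfacet
facet normal -0.871 0.122 -0.476
outer loop
vertex 1.836 3.419 -1.702
vertex 2.203 1.984 -2.741
vertex 0.991 2.291 -0.443
endloop
endfacet
facet normal -0.203 0.793 0.574
outer loop
vertex 0.991 2.291 -0.443
vertex 2.942 3.265 -1.098
vertex 1.836 3.419 -1.702
endloop
endfacet
facet normal 0.447 0.597 -0.666
outer loop
vertex 1.836 3.419 -1.702
vertex 3.309 1.829 -2.137
vertex 2.203 1.984 -2.741
endloop
endfacet
facet normal 0.447 0.597 -0.667
outer loop
vertex 2.942 3.265 -1.098
vertex 3.309 1.829 -2.137
vertex 1.836 3.419 -1.702
endloop
endfacet
facet normal 0.717 -0.235 -0.656
outer loop
vertex 0.208 -2.602 -3.894
vertex -0.478 -3.157 -4.445
vertex -0.338 -2.148 -4.654
endloop
endfacet
facet normal 0.150 0.892 0.425
outer loop
vertex 0.208 -2.602 -3.894
vertex -0.338 -2.148 -4.654
vertex -2.042 -2.643 -3.015
endloop
endfacet
facet normal 0.717 -0.235 -0.656
outer loop
vertex -0.338 -2.148 -4.654
vertex -0.478 -3.157 -4.445
vertex -1.024 -2.703 -5.205
endloop
endfacet
facet normal -0.482 0.841 -0.247
outer loop
vertex -0.338 -2.148 -4.654
vertex -1.024 -2.703 -5.205
vertex -2.042 -2.643 -3.015
endloop
endfacet
facet normal 0.717 -0.235 -0.656
outer loop
vertex -1.024 -2.703 -5.205
vertex -0.478 -3.157 -4.445
vertex -1.164 -3.712 -4.996
endloop
endfacet
facet normal -0.906 0.038 -0.422
outer loop
vertex -1.024 -2.703 -5.205
vertex -1.164 -3.712 -4.996
vertex -2.042 -2.643 -3.015
endloop
endfacet
facet normal 0.717 -0.236 -0.655
outer loop
vertex -1.164 -3.712 -4.996
vertex -0.478 -3.157 -4.445
vertex -0.619 -4.166 -4.236
endloop
endfacet
facet normal -0.698 -0.712 0.075
outer loop
vertex -1.164 -3.712 -4.996
vertex -0.619 -4.166 -4.236
vertex -2.042 -2.643 -3.015
endloop
endfacet
facet normal 0.717 -0.236 -0.655
outer loop
vertex -0.619 -4.166 -4.236
vertex -0.478 -3.157 -4.445
vertex 0.067 -3.611 -3.685
endloop
endfacet
facet normal -0.066 -0.661 0.748
outer loop
vertex -0.619 -4.166 -4.236
vertex 0.067 -3.611 -3.685
vertex -2.042 -2.643 -3.015
endloop
endfacet
facet normal 0.717 -0.236 -0.655
outer loop
vertex 0.067 -3.611 -3.685
vertex -0.478 -3.157 -4.445
vertex 0.208 -2.602 -3.894
endloop
endfacet
facet normal 0.358 0.141 0.923
outer loop
vertex 0.067 -3.611 -3.685
vertex 0.208 -2.602 -3.894
vertex -2.042 -2.643 -3.015
endloop
endfacet

endsolid


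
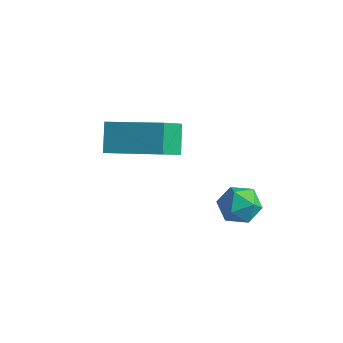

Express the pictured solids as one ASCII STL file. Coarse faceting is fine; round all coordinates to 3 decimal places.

solid 
facet normal -0.331 0.344 0.878
outer loop
vertex 3.239 1.954 2.133
vertex 2.49 1.629 1.978
vertex 3.065 1.177 2.372
endloop
endfacet
facet normal 0.365 0.198 0.910
outer loop
vertex 3.239 1.954 2.133
vertex 3.065 1.177 2.372
vertex 3.804 1.353 2.037
endloop
endfacet
facet normal 0.696 0.589 0.411
outer loop
vertex 3.239 1.954 2.133
vertex 3.804 1.353 2.037
vertex 3.687 1.912 1.435
endloop
endfacet
facet normal 0.202 0.977 0.071
outer loop
vertex 3.239 1.954 2.133
vertex 3.687 1.912 1.435
vertex 2.875 2.083 1.398
endloop
endfacet
facet normal -0.433 0.827 0.360
outer loop
vertex 3.239 1.954 2.133
vertex 2.875 2.083 1.398
vertex 2.49 1.629 1.978
endloop
endfacet
facet normal 0.454 -0.490 0.744
outer loop
vertex 3.804 1.353 2.037
vertex 3.065 1.177 2.372
vertex 3.405 0.657 1.822
endloop
endfacet
facet normal -0.675 -0.254 0.693
outer loop
vertex 3.065 1.177 2.372
vertex 2.49 1.629 1.978
vertex 2.593 0.828 1.785
endloop
endfacet
facet normal -0.838 0.525 -0.145
outer loop
vertex 2.49 1.629 1.978
vertex 2.875 2.083 1.398
vertex 2.476 1.387 1.183
endloop
endfacet
facet normal 0.190 0.769 -0.610
outer loop
vertex 2.875 2.083 1.398
vertex 3.687 1.912 1.435
vertex 3.215 1.563 0.848
endloop
endfacet
facet normal 0.988 0.142 -0.061
outer loop
vertex 3.687 1.912 1.435
vertex 3.804 1.353 2.037
vertex 3.79 1.111 1.242
endloop
endfacet
facet normal -0.202 -0.977 -0.071
outer loop
vertex 3.041 0.786 1.087
vertex 3.405 0.657 1.822
vertex 2.593 0.828 1.785
endloop
endfacet
facet normal -0.696 -0.589 -0.411
outer loop
vertex 3.041 0.786 1.087
vertex 2.593 0.828 1.785
vertex 2.476 1.387 1.183
endloop
endfacet
facet normal -0.365 -0.198 -0.910
outer loop
vertex 3.041 0.786 1.087
vertex 2.476 1.387 1.183
vertex 3.215 1.563 0.848
endloop
endfacet
facet normal 0.331 -0.344 -0.878
outer loop
vertex 3.041 0.786 1.087
vertex 3.215 1.563 0.848
vertex 3.79 1.111 1.242
endloop
endfacet
facet normal 0.433 -0.827 -0.360
outer loop
vertex 3.041 0.786 1.087
vertex 3.79 1.111 1.242
vertex 3.405 0.657 1.822
endloop
endfacet
facet normal -0.190 -0.769 0.610
outer loop
vertex 2.593 0.828 1.785
vertex 3.405 0.657 1.822
vertex 3.065 1.177 2.372
endloop
endfacet
facet normal -0.988 -0.142 0.061
outer loop
vertex 2.476 1.387 1.183
vertex 2.593 0.828 1.785
vertex 2.49 1.629 1.978
endloop
endfacet
facet normal -0.454 0.490 -0.744
outer loop
vertex 3.215 1.563 0.848
vertex 2.476 1.387 1.183
vertex 2.875 2.083 1.398
endloop
endfacet
facet normal 0.675 0.254 -0.693
outer loop
vertex 3.79 1.111 1.242
vertex 3.215 1.563 0.848
vertex 3.687 1.912 1.435
endloop
endfacet
facet normal 0.838 -0.525 0.145
outer loop
vertex 3.405 0.657 1.822
vertex 3.79 1.111 1.242
vertex 3.804 1.353 2.037
endloop
endfacet
facet normal -0.429 0.485 0.762
outer loop
vertex -1.443 -0.377 4.35
vertex 0.441 0.545 4.823
vertex -1.801 0.866 3.358
endloop
endfacet
facet normal -0.876 -0.428 -0.220
outer loop
vertex -1.261 0.255 2.397
vertex -1.443 -0.377 4.35
vertex -1.801 0.866 3.358
endloop
endfacet
facet normal -0.429 0.485 0.762
outer loop
vertex -1.801 0.866 3.358
vertex 0.441 0.545 4.823
vertex 0.083 1.787 3.831
endloop
endfacet
facet normal -0.220 0.763 -0.608
outer loop
vertex 0.083 1.787 3.831
vertex -1.261 0.255 2.397
vertex -1.801 0.866 3.358
endloop
endfacet
facet normal 0.220 -0.762 0.609
outer loop
vertex -1.443 -0.377 4.35
vertex 0.981 -0.066 3.862
vertex 0.441 0.545 4.823
endloop
endfacet
facet normal -0.876 -0.429 -0.220
outer loop
vertex -0.903 -0.987 3.389
vertex -1.443 -0.377 4.35
vertex -1.261 0.255 2.397
endloop
endfacet
facet normal 0.220 -0.763 0.608
outer loop
vertex -0.903 -0.987 3.389
vertex 0.981 -0.066 3.862
vertex -1.443 -0.377 4.35
endloop
endfacet
facet normal 0.876 0.428 0.220
outer loop
vertex 0.441 0.545 4.823
vertex 0.981 -0.066 3.862
vertex 0.083 1.787 3.831
endloop
endfacet
facet normal -0.221 0.763 -0.608
outer loop
vertex 0.623 1.177 2.87
vertex -1.261 0.255 2.397
vertex 0.083 1.787 3.831
endloop
endfacet
facet normal 0.876 0.428 0.220
outer loop
vertex 0.083 1.787 3.831
vertex 0.981 -0.066 3.862
vertex 0.623 1.177 2.87
endloop
endfacet
facet normal 0.429 -0.485 -0.762
outer loop
vertex 0.623 1.177 2.87
vertex -0.903 -0.987 3.389
vertex -1.261 0.255 2.397
endloop
endfacet
facet normal 0.428 -0.485 -0.762
outer loop
vertex 0.981 -0.066 3.862
vertex -0.903 -0.987 3.389
vertex 0.623 1.177 2.87
endloop
endfacet

endsolid


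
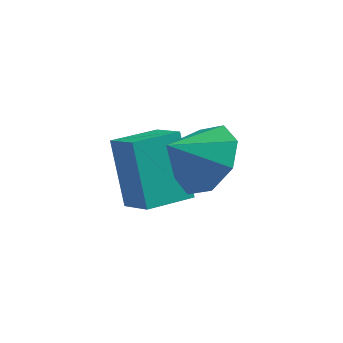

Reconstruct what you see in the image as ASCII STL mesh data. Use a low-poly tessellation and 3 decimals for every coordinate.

solid 
facet normal -0.785 0.452 -0.424
outer loop
vertex -3.954 -0.772 1.095
vertex -3.259 0.333 0.986
vertex -3.334 -1.336 -0.654
endloop
endfacet
facet normal -0.531 -0.843 0.084
outer loop
vertex -2.541 -1.793 -0.226
vertex -3.954 -0.772 1.095
vertex -3.334 -1.336 -0.654
endloop
endfacet
facet normal -0.784 0.452 -0.424
outer loop
vertex -3.334 -1.336 -0.654
vertex -3.259 0.333 0.986
vertex -2.638 -0.231 -0.763
endloop
endfacet
facet normal 0.320 -0.290 -0.902
outer loop
vertex -2.638 -0.231 -0.763
vertex -2.541 -1.793 -0.226
vertex -3.334 -1.336 -0.654
endloop
endfacet
facet normal -0.320 0.290 0.902
outer loop
vertex -3.954 -0.772 1.095
vertex -2.466 -0.124 1.414
vertex -3.259 0.333 0.986
endloop
endfacet
facet normal -0.531 -0.843 0.083
outer loop
vertex -3.162 -1.229 1.523
vertex -3.954 -0.772 1.095
vertex -2.541 -1.793 -0.226
endloop
endfacet
facet normal -0.320 0.290 0.902
outer loop
vertex -3.162 -1.229 1.523
vertex -2.466 -0.124 1.414
vertex -3.954 -0.772 1.095
endloop
endfacet
facet normal 0.531 0.843 -0.083
outer loop
vertex -3.259 0.333 0.986
vertex -2.466 -0.124 1.414
vertex -2.638 -0.231 -0.763
endloop
endfacet
facet normal 0.320 -0.290 -0.902
outer loop
vertex -1.846 -0.688 -0.335
vertex -2.541 -1.793 -0.226
vertex -2.638 -0.231 -0.763
endloop
endfacet
facet normal 0.531 0.843 -0.083
outer loop
vertex -2.638 -0.231 -0.763
vertex -2.466 -0.124 1.414
vertex -1.846 -0.688 -0.335
endloop
endfacet
facet normal 0.785 -0.452 0.424
outer loop
vertex -1.846 -0.688 -0.335
vertex -3.162 -1.229 1.523
vertex -2.541 -1.793 -0.226
endloop
endfacet
facet normal 0.785 -0.452 0.424
outer loop
vertex -2.466 -0.124 1.414
vertex -3.162 -1.229 1.523
vertex -1.846 -0.688 -0.335
endloop
endfacet
facet normal 0.540 0.577 -0.613
outer loop
vertex -0.499 -2.876 1.764
vertex -0.991 -2.06 2.098
vertex -0.153 -2.551 2.375
endloop
endfacet
facet normal 0.224 -0.907 0.356
outer loop
vertex -0.499 -2.876 1.764
vertex -0.153 -2.551 2.375
vertex -1.629 -2.74 2.822
endloop
endfacet
facet normal 0.540 0.576 -0.613
outer loop
vertex -0.153 -2.551 2.375
vertex -0.991 -2.06 2.098
vertex -0.298 -1.938 2.823
endloop
endfacet
facet normal 0.308 -0.513 0.801
outer loop
vertex -0.153 -2.551 2.375
vertex -0.298 -1.938 2.823
vertex -1.629 -2.74 2.822
endloop
endfacet
facet normal 0.539 0.578 -0.613
outer loop
vertex -0.298 -1.938 2.823
vertex -0.991 -2.06 2.098
vertex -0.85 -1.397 2.847
endloop
endfacet
facet normal 0.016 -0.028 0.999
outer loop
vertex -0.298 -1.938 2.823
vertex -0.85 -1.397 2.847
vertex -1.629 -2.74 2.822
endloop
endfacet
facet normal 0.540 0.577 -0.613
outer loop
vertex -0.85 -1.397 2.847
vertex -0.991 -2.06 2.098
vertex -1.484 -1.244 2.432
endloop
endfacet
facet normal -0.483 0.264 0.835
outer loop
vertex -0.85 -1.397 2.847
vertex -1.484 -1.244 2.432
vertex -1.629 -2.74 2.822
endloop
endfacet
facet normal 0.540 0.577 -0.612
outer loop
vertex -1.484 -1.244 2.432
vertex -0.991 -2.06 2.098
vertex -1.829 -1.568 1.822
endloop
endfacet
facet normal -0.894 0.192 0.404
outer loop
vertex -1.484 -1.244 2.432
vertex -1.829 -1.568 1.822
vertex -1.629 -2.74 2.822
endloop
endfacet
facet normal 0.540 0.576 -0.613
outer loop
vertex -1.829 -1.568 1.822
vertex -0.991 -2.06 2.098
vertex -1.684 -2.181 1.374
endloop
endfacet
facet normal -0.979 -0.202 -0.041
outer loop
vertex -1.829 -1.568 1.822
vertex -1.684 -2.181 1.374
vertex -1.629 -2.74 2.822
endloop
endfacet
facet normal 0.540 0.576 -0.613
outer loop
vertex -1.684 -2.181 1.374
vertex -0.991 -2.06 2.098
vertex -1.133 -2.723 1.35
endloop
endfacet
facet normal -0.686 -0.687 -0.239
outer loop
vertex -1.684 -2.181 1.374
vertex -1.133 -2.723 1.35
vertex -1.629 -2.74 2.822
endloop
endfacet
facet normal 0.540 0.577 -0.613
outer loop
vertex -1.133 -2.723 1.35
vertex -0.991 -2.06 2.098
vertex -0.499 -2.876 1.764
endloop
endfacet
facet normal -0.188 -0.979 -0.075
outer loop
vertex -1.133 -2.723 1.35
vertex -0.499 -2.876 1.764
vertex -1.629 -2.74 2.822
endloop
endfacet

endsolid


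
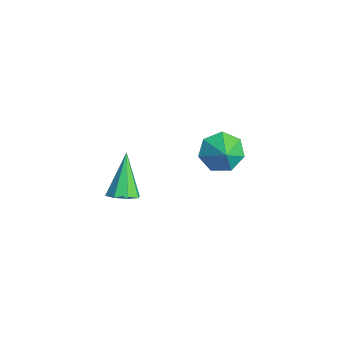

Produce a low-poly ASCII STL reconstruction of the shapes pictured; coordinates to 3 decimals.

solid 
facet normal -0.786 0.137 -0.603
outer loop
vertex -1.504 2.086 -0.964
vertex -2.134 1.894 -0.186
vertex -1.749 2.789 -0.485
endloop
endfacet
facet normal 0.930 0.362 -0.056
outer loop
vertex -1.504 2.086 -0.964
vertex -1.749 2.789 -0.485
vertex -1.286 1.746 0.466
endloop
endfacet
facet normal -0.786 0.137 -0.603
outer loop
vertex -1.749 2.789 -0.485
vertex -2.134 1.894 -0.186
vertex -2.284 2.818 0.219
endloop
endfacet
facet normal 0.607 0.665 0.434
outer loop
vertex -1.749 2.789 -0.485
vertex -2.284 2.818 0.219
vertex -1.286 1.746 0.466
endloop
endfacet
facet normal -0.785 0.137 -0.604
outer loop
vertex -2.284 2.818 0.219
vertex -2.134 1.894 -0.186
vertex -2.707 2.151 0.618
endloop
endfacet
facet normal 0.210 0.401 0.892
outer loop
vertex -2.284 2.818 0.219
vertex -2.707 2.151 0.618
vertex -1.286 1.746 0.466
endloop
endfacet
facet normal -0.786 0.135 -0.603
outer loop
vertex -2.707 2.151 0.618
vertex -2.134 1.894 -0.186
vertex -2.698 1.29 0.413
endloop
endfacet
facet normal 0.038 -0.231 0.972
outer loop
vertex -2.707 2.151 0.618
vertex -2.698 1.29 0.413
vertex -1.286 1.746 0.466
endloop
endfacet
facet normal -0.786 0.137 -0.603
outer loop
vertex -2.698 1.29 0.413
vertex -2.134 1.894 -0.186
vertex -2.265 0.884 -0.244
endloop
endfacet
facet normal 0.222 -0.757 0.614
outer loop
vertex -2.698 1.29 0.413
vertex -2.265 0.884 -0.244
vertex -1.286 1.746 0.466
endloop
endfacet
facet normal -0.786 0.137 -0.603
outer loop
vertex -2.265 0.884 -0.244
vertex -2.134 1.894 -0.186
vertex -1.734 1.238 -0.856
endloop
endfacet
facet normal 0.621 -0.779 0.089
outer loop
vertex -2.265 0.884 -0.244
vertex -1.734 1.238 -0.856
vertex -1.286 1.746 0.466
endloop
endfacet
facet normal -0.786 0.136 -0.603
outer loop
vertex -1.734 1.238 -0.856
vertex -2.134 1.894 -0.186
vertex -1.504 2.086 -0.964
endloop
endfacet
facet normal 0.937 -0.281 -0.210
outer loop
vertex -1.734 1.238 -0.856
vertex -1.504 2.086 -0.964
vertex -1.286 1.746 0.466
endloop
endfacet
facet normal 0.542 -0.301 -0.785
outer loop
vertex 0.662 -3.375 1.49
vertex 0.068 -3.38 1.082
vertex 0.572 -2.891 1.242
endloop
endfacet
facet normal 0.618 0.447 0.647
outer loop
vertex 0.662 -3.375 1.49
vertex 0.572 -2.891 1.242
vertex -1.048 -2.76 2.698
endloop
endfacet
facet normal 0.542 -0.302 -0.784
outer loop
vertex 0.572 -2.891 1.242
vertex 0.068 -3.38 1.082
vertex 0.187 -2.694 0.9
endloop
endfacet
facet normal 0.278 0.934 0.225
outer loop
vertex 0.572 -2.891 1.242
vertex 0.187 -2.694 0.9
vertex -1.048 -2.76 2.698
endloop
endfacet
facet normal 0.541 -0.302 -0.785
outer loop
vertex 0.187 -2.694 0.9
vertex 0.068 -3.38 1.082
vertex -0.268 -2.898 0.665
endloop
endfacet
facet normal -0.320 0.929 -0.186
outer loop
vertex 0.187 -2.694 0.9
vertex -0.268 -2.898 0.665
vertex -1.048 -2.76 2.698
endloop
endfacet
facet normal 0.543 -0.300 -0.784
outer loop
vertex -0.268 -2.898 0.665
vertex 0.068 -3.38 1.082
vertex -0.525 -3.386 0.674
endloop
endfacet
facet normal -0.832 0.432 -0.349
outer loop
vertex -0.268 -2.898 0.665
vertex -0.525 -3.386 0.674
vertex -1.048 -2.76 2.698
endloop
endfacet
facet normal 0.543 -0.301 -0.784
outer loop
vertex -0.525 -3.386 0.674
vertex 0.068 -3.38 1.082
vertex -0.435 -3.869 0.922
endloop
endfacet
facet normal -0.951 -0.262 -0.165
outer loop
vertex -0.525 -3.386 0.674
vertex -0.435 -3.869 0.922
vertex -1.048 -2.76 2.698
endloop
endfacet
facet normal 0.541 -0.300 -0.785
outer loop
vertex -0.435 -3.869 0.922
vertex 0.068 -3.38 1.082
vertex -0.05 -4.067 1.263
endloop
endfacet
facet normal -0.612 -0.748 0.256
outer loop
vertex -0.435 -3.869 0.922
vertex -0.05 -4.067 1.263
vertex -1.048 -2.76 2.698
endloop
endfacet
facet normal 0.543 -0.300 -0.784
outer loop
vertex -0.05 -4.067 1.263
vertex 0.068 -3.38 1.082
vertex 0.404 -3.862 1.499
endloop
endfacet
facet normal -0.012 -0.743 0.669
outer loop
vertex -0.05 -4.067 1.263
vertex 0.404 -3.862 1.499
vertex -1.048 -2.76 2.698
endloop
endfacet
facet normal 0.542 -0.301 -0.785
outer loop
vertex 0.404 -3.862 1.499
vertex 0.068 -3.38 1.082
vertex 0.662 -3.375 1.49
endloop
endfacet
facet normal 0.498 -0.248 0.831
outer loop
vertex 0.404 -3.862 1.499
vertex 0.662 -3.375 1.49
vertex -1.048 -2.76 2.698
endloop
endfacet

endsolid


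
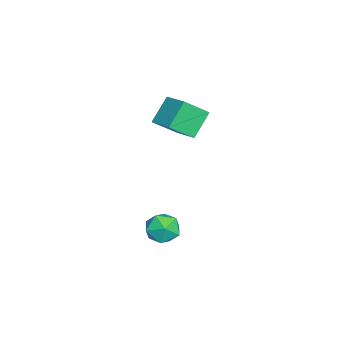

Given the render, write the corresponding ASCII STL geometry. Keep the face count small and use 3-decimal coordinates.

solid 
facet normal -0.438 0.116 0.891
outer loop
vertex -0.656 0.662 -2.938
vertex -1.307 0.017 -3.174
vertex -0.508 -0.252 -2.746
endloop
endfacet
facet normal 0.263 0.239 0.935
outer loop
vertex -0.656 0.662 -2.938
vertex -0.508 -0.252 -2.746
vertex 0.198 0.282 -3.081
endloop
endfacet
facet normal 0.422 0.767 0.483
outer loop
vertex -0.656 0.662 -2.938
vertex 0.198 0.282 -3.081
vertex -0.165 0.882 -3.716
endloop
endfacet
facet normal -0.181 0.970 0.160
outer loop
vertex -0.656 0.662 -2.938
vertex -0.165 0.882 -3.716
vertex -1.095 0.718 -3.774
endloop
endfacet
facet normal -0.712 0.568 0.412
outer loop
vertex -0.656 0.662 -2.938
vertex -1.095 0.718 -3.774
vertex -1.307 0.017 -3.174
endloop
endfacet
facet normal 0.604 -0.349 0.717
outer loop
vertex 0.198 0.282 -3.081
vertex -0.508 -0.252 -2.746
vertex 0.075 -0.598 -3.406
endloop
endfacet
facet normal -0.531 -0.548 0.646
outer loop
vertex -0.508 -0.252 -2.746
vertex -1.307 0.017 -3.174
vertex -0.855 -0.762 -3.464
endloop
endfacet
facet normal -0.974 0.184 -0.129
outer loop
vertex -1.307 0.017 -3.174
vertex -1.095 0.718 -3.774
vertex -1.218 -0.162 -4.099
endloop
endfacet
facet normal -0.114 0.835 -0.538
outer loop
vertex -1.095 0.718 -3.774
vertex -0.165 0.882 -3.716
vertex -0.512 0.372 -4.434
endloop
endfacet
facet normal 0.862 0.506 -0.015
outer loop
vertex -0.165 0.882 -3.716
vertex 0.198 0.282 -3.081
vertex 0.287 0.103 -4.006
endloop
endfacet
facet normal 0.181 -0.970 -0.160
outer loop
vertex -0.364 -0.542 -4.242
vertex 0.075 -0.598 -3.406
vertex -0.855 -0.762 -3.464
endloop
endfacet
facet normal -0.422 -0.767 -0.483
outer loop
vertex -0.364 -0.542 -4.242
vertex -0.855 -0.762 -3.464
vertex -1.218 -0.162 -4.099
endloop
endfacet
facet normal -0.263 -0.239 -0.935
outer loop
vertex -0.364 -0.542 -4.242
vertex -1.218 -0.162 -4.099
vertex -0.512 0.372 -4.434
endloop
endfacet
facet normal 0.438 -0.116 -0.891
outer loop
vertex -0.364 -0.542 -4.242
vertex -0.512 0.372 -4.434
vertex 0.287 0.103 -4.006
endloop
endfacet
facet normal 0.712 -0.568 -0.412
outer loop
vertex -0.364 -0.542 -4.242
vertex 0.287 0.103 -4.006
vertex 0.075 -0.598 -3.406
endloop
endfacet
facet normal 0.114 -0.835 0.538
outer loop
vertex -0.855 -0.762 -3.464
vertex 0.075 -0.598 -3.406
vertex -0.508 -0.252 -2.746
endloop
endfacet
facet normal -0.862 -0.506 0.015
outer loop
vertex -1.218 -0.162 -4.099
vertex -0.855 -0.762 -3.464
vertex -1.307 0.017 -3.174
endloop
endfacet
facet normal -0.604 0.349 -0.717
outer loop
vertex -0.512 0.372 -4.434
vertex -1.218 -0.162 -4.099
vertex -1.095 0.718 -3.774
endloop
endfacet
facet normal 0.531 0.548 -0.646
outer loop
vertex 0.287 0.103 -4.006
vertex -0.512 0.372 -4.434
vertex -0.165 0.882 -3.716
endloop
endfacet
facet normal 0.974 -0.184 0.129
outer loop
vertex 0.075 -0.598 -3.406
vertex 0.287 0.103 -4.006
vertex 0.198 0.282 -3.081
endloop
endfacet
facet normal -0.592 0.344 0.729
outer loop
vertex -4.387 -0.363 2.723
vertex -3.241 0.619 3.189
vertex -4.925 0.713 1.778
endloop
endfacet
facet normal -0.726 -0.622 -0.294
outer loop
vertex -3.979 0.161 0.611
vertex -4.387 -0.363 2.723
vertex -4.925 0.713 1.778
endloop
endfacet
facet normal -0.591 0.345 0.729
outer loop
vertex -4.925 0.713 1.778
vertex -3.241 0.619 3.189
vertex -3.779 1.695 2.243
endloop
endfacet
facet normal -0.352 0.703 -0.618
outer loop
vertex -3.779 1.695 2.243
vertex -3.979 0.161 0.611
vertex -4.925 0.713 1.778
endloop
endfacet
facet normal 0.352 -0.703 0.618
outer loop
vertex -4.387 -0.363 2.723
vertex -2.295 0.067 2.022
vertex -3.241 0.619 3.189
endloop
endfacet
facet normal -0.726 -0.622 -0.294
outer loop
vertex -3.441 -0.915 1.557
vertex -4.387 -0.363 2.723
vertex -3.979 0.161 0.611
endloop
endfacet
facet normal 0.352 -0.703 0.618
outer loop
vertex -3.441 -0.915 1.557
vertex -2.295 0.067 2.022
vertex -4.387 -0.363 2.723
endloop
endfacet
facet normal 0.726 0.622 0.294
outer loop
vertex -3.241 0.619 3.189
vertex -2.295 0.067 2.022
vertex -3.779 1.695 2.243
endloop
endfacet
facet normal -0.351 0.703 -0.618
outer loop
vertex -2.833 1.143 1.077
vertex -3.979 0.161 0.611
vertex -3.779 1.695 2.243
endloop
endfacet
facet normal 0.726 0.622 0.295
outer loop
vertex -3.779 1.695 2.243
vertex -2.295 0.067 2.022
vertex -2.833 1.143 1.077
endloop
endfacet
facet normal 0.592 -0.345 -0.729
outer loop
vertex -2.833 1.143 1.077
vertex -3.441 -0.915 1.557
vertex -3.979 0.161 0.611
endloop
endfacet
facet normal 0.591 -0.345 -0.729
outer loop
vertex -2.295 0.067 2.022
vertex -3.441 -0.915 1.557
vertex -2.833 1.143 1.077
endloop
endfacet

endsolid


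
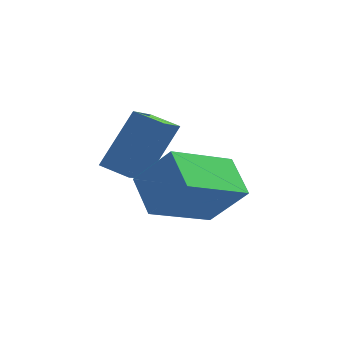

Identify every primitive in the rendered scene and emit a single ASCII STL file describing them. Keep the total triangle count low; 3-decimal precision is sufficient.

solid 
facet normal -0.948 0.089 0.306
outer loop
vertex -0.04 2.334 0.625
vertex -0.128 3.803 -0.077
vertex -0.646 1.515 -1.014
endloop
endfacet
facet normal 0.054 -0.901 0.430
outer loop
vertex 0.188 1.437 -1.283
vertex -0.04 2.334 0.625
vertex -0.646 1.515 -1.014
endloop
endfacet
facet normal -0.948 0.089 0.306
outer loop
vertex -0.646 1.515 -1.014
vertex -0.128 3.803 -0.077
vertex -0.734 2.984 -1.716
endloop
endfacet
facet normal -0.314 -0.425 -0.849
outer loop
vertex -0.734 2.984 -1.716
vertex 0.188 1.437 -1.283
vertex -0.646 1.515 -1.014
endloop
endfacet
facet normal 0.314 0.425 0.849
outer loop
vertex -0.04 2.334 0.625
vertex 0.706 3.725 -0.346
vertex -0.128 3.803 -0.077
endloop
endfacet
facet normal 0.054 -0.901 0.430
outer loop
vertex 0.794 2.256 0.356
vertex -0.04 2.334 0.625
vertex 0.188 1.437 -1.283
endloop
endfacet
facet normal 0.314 0.425 0.849
outer loop
vertex 0.794 2.256 0.356
vertex 0.706 3.725 -0.346
vertex -0.04 2.334 0.625
endloop
endfacet
facet normal -0.054 0.901 -0.430
outer loop
vertex -0.128 3.803 -0.077
vertex 0.706 3.725 -0.346
vertex -0.734 2.984 -1.716
endloop
endfacet
facet normal -0.314 -0.425 -0.849
outer loop
vertex 0.1 2.906 -1.985
vertex 0.188 1.437 -1.283
vertex -0.734 2.984 -1.716
endloop
endfacet
facet normal -0.054 0.901 -0.430
outer loop
vertex -0.734 2.984 -1.716
vertex 0.706 3.725 -0.346
vertex 0.1 2.906 -1.985
endloop
endfacet
facet normal 0.948 -0.089 -0.306
outer loop
vertex 0.1 2.906 -1.985
vertex 0.794 2.256 0.356
vertex 0.188 1.437 -1.283
endloop
endfacet
facet normal 0.948 -0.089 -0.306
outer loop
vertex 0.706 3.725 -0.346
vertex 0.794 2.256 0.356
vertex 0.1 2.906 -1.985
endloop
endfacet
facet normal -0.505 -0.774 0.382
outer loop
vertex 1.648 0.475 0.254
vertex 0.631 0.577 -0.885
vertex 2.353 -0.332 -0.448
endloop
endfacet
facet normal 0.664 -0.067 0.744
outer loop
vertex 3.369 1.223 -1.215
vertex 1.648 0.475 0.254
vertex 2.353 -0.332 -0.448
endloop
endfacet
facet normal -0.505 -0.774 0.382
outer loop
vertex 2.353 -0.332 -0.448
vertex 0.631 0.577 -0.885
vertex 1.336 -0.23 -1.586
endloop
endfacet
facet normal 0.550 -0.630 -0.548
outer loop
vertex 1.336 -0.23 -1.586
vertex 3.369 1.223 -1.215
vertex 2.353 -0.332 -0.448
endloop
endfacet
facet normal -0.550 0.630 0.548
outer loop
vertex 1.648 0.475 0.254
vertex 1.647 2.132 -1.652
vertex 0.631 0.577 -0.885
endloop
endfacet
facet normal 0.664 -0.066 0.744
outer loop
vertex 2.664 2.03 -0.514
vertex 1.648 0.475 0.254
vertex 3.369 1.223 -1.215
endloop
endfacet
facet normal -0.550 0.630 0.548
outer loop
vertex 2.664 2.03 -0.514
vertex 1.647 2.132 -1.652
vertex 1.648 0.475 0.254
endloop
endfacet
facet normal -0.664 0.067 -0.745
outer loop
vertex 0.631 0.577 -0.885
vertex 1.647 2.132 -1.652
vertex 1.336 -0.23 -1.586
endloop
endfacet
facet normal 0.550 -0.630 -0.548
outer loop
vertex 2.352 1.325 -2.354
vertex 3.369 1.223 -1.215
vertex 1.336 -0.23 -1.586
endloop
endfacet
facet normal -0.665 0.067 -0.744
outer loop
vertex 1.336 -0.23 -1.586
vertex 1.647 2.132 -1.652
vertex 2.352 1.325 -2.354
endloop
endfacet
facet normal 0.506 0.774 -0.382
outer loop
vertex 2.352 1.325 -2.354
vertex 2.664 2.03 -0.514
vertex 3.369 1.223 -1.215
endloop
endfacet
facet normal 0.505 0.774 -0.382
outer loop
vertex 1.647 2.132 -1.652
vertex 2.664 2.03 -0.514
vertex 2.352 1.325 -2.354
endloop
endfacet

endsolid


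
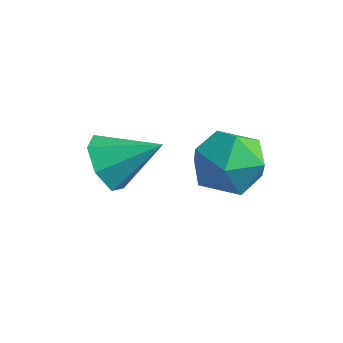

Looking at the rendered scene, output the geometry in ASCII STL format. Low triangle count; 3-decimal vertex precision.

solid 
facet normal 0.101 0.954 -0.282
outer loop
vertex 0.812 0.606 -0.961
vertex -0.19 0.75 -0.833
vertex 0.452 0.911 -0.057
endloop
endfacet
facet normal 0.696 0.717 0.035
outer loop
vertex 0.812 0.606 -0.961
vertex 0.452 0.911 -0.057
vertex 1.185 0.202 -0.102
endloop
endfacet
facet normal 0.931 0.152 -0.333
outer loop
vertex 0.812 0.606 -0.961
vertex 1.185 0.202 -0.102
vertex 0.995 -0.396 -0.906
endloop
endfacet
facet normal 0.482 0.040 -0.875
outer loop
vertex 0.812 0.606 -0.961
vertex 0.995 -0.396 -0.906
vertex 0.146 -0.058 -1.358
endloop
endfacet
facet normal -0.031 0.536 -0.844
outer loop
vertex 0.812 0.606 -0.961
vertex 0.146 -0.058 -1.358
vertex -0.19 0.75 -0.833
endloop
endfacet
facet normal 0.524 0.498 0.691
outer loop
vertex 1.185 0.202 -0.102
vertex 0.452 0.911 -0.057
vertex 0.414 0.098 0.558
endloop
endfacet
facet normal -0.438 0.881 0.180
outer loop
vertex 0.452 0.911 -0.057
vertex -0.19 0.75 -0.833
vertex -0.435 0.436 0.106
endloop
endfacet
facet normal -0.652 0.203 -0.730
outer loop
vertex -0.19 0.75 -0.833
vertex 0.146 -0.058 -1.358
vertex -0.625 -0.162 -0.698
endloop
endfacet
facet normal 0.177 -0.599 -0.781
outer loop
vertex 0.146 -0.058 -1.358
vertex 0.995 -0.396 -0.906
vertex 0.108 -0.871 -0.743
endloop
endfacet
facet normal 0.904 -0.417 0.096
outer loop
vertex 0.995 -0.396 -0.906
vertex 1.185 0.202 -0.102
vertex 0.75 -0.71 0.033
endloop
endfacet
facet normal -0.482 -0.040 0.875
outer loop
vertex -0.252 -0.566 0.161
vertex 0.414 0.098 0.558
vertex -0.435 0.436 0.106
endloop
endfacet
facet normal -0.931 -0.152 0.333
outer loop
vertex -0.252 -0.566 0.161
vertex -0.435 0.436 0.106
vertex -0.625 -0.162 -0.698
endloop
endfacet
facet normal -0.696 -0.717 -0.035
outer loop
vertex -0.252 -0.566 0.161
vertex -0.625 -0.162 -0.698
vertex 0.108 -0.871 -0.743
endloop
endfacet
facet normal -0.101 -0.954 0.282
outer loop
vertex -0.252 -0.566 0.161
vertex 0.108 -0.871 -0.743
vertex 0.75 -0.71 0.033
endloop
endfacet
facet normal 0.031 -0.536 0.844
outer loop
vertex -0.252 -0.566 0.161
vertex 0.75 -0.71 0.033
vertex 0.414 0.098 0.558
endloop
endfacet
facet normal -0.177 0.599 0.781
outer loop
vertex -0.435 0.436 0.106
vertex 0.414 0.098 0.558
vertex 0.452 0.911 -0.057
endloop
endfacet
facet normal -0.904 0.417 -0.096
outer loop
vertex -0.625 -0.162 -0.698
vertex -0.435 0.436 0.106
vertex -0.19 0.75 -0.833
endloop
endfacet
facet normal -0.524 -0.498 -0.691
outer loop
vertex 0.108 -0.871 -0.743
vertex -0.625 -0.162 -0.698
vertex 0.146 -0.058 -1.358
endloop
endfacet
facet normal 0.438 -0.881 -0.180
outer loop
vertex 0.75 -0.71 0.033
vertex 0.108 -0.871 -0.743
vertex 0.995 -0.396 -0.906
endloop
endfacet
facet normal 0.652 -0.203 0.730
outer loop
vertex 0.414 0.098 0.558
vertex 0.75 -0.71 0.033
vertex 1.185 0.202 -0.102
endloop
endfacet
facet normal -0.682 -0.538 -0.495
outer loop
vertex -0.878 -2.725 -0.283
vertex -1.488 -2.241 0.031
vertex -1.052 -2.139 -0.68
endloop
endfacet
facet normal 0.925 0.018 -0.379
outer loop
vertex -0.878 -2.725 -0.283
vertex -1.052 -2.139 -0.68
vertex -0.472 -1.439 0.769
endloop
endfacet
facet normal -0.683 -0.537 -0.496
outer loop
vertex -1.052 -2.139 -0.68
vertex -1.488 -2.241 0.031
vertex -1.554 -1.629 -0.541
endloop
endfacet
facet normal 0.527 0.663 -0.531
outer loop
vertex -1.052 -2.139 -0.68
vertex -1.554 -1.629 -0.541
vertex -0.472 -1.439 0.769
endloop
endfacet
facet normal -0.682 -0.537 -0.496
outer loop
vertex -1.554 -1.629 -0.541
vertex -1.488 -2.241 0.031
vertex -2.007 -1.58 0.028
endloop
endfacet
facet normal -0.036 0.993 -0.114
outer loop
vertex -1.554 -1.629 -0.541
vertex -2.007 -1.58 0.028
vertex -0.472 -1.439 0.769
endloop
endfacet
facet normal -0.682 -0.538 -0.496
outer loop
vertex -2.007 -1.58 0.028
vertex -1.488 -2.241 0.031
vertex -2.069 -2.028 0.599
endloop
endfacet
facet normal -0.339 0.758 0.558
outer loop
vertex -2.007 -1.58 0.028
vertex -2.069 -2.028 0.599
vertex -0.472 -1.439 0.769
endloop
endfacet
facet normal -0.682 -0.539 -0.495
outer loop
vertex -2.069 -2.028 0.599
vertex -1.488 -2.241 0.031
vertex -1.693 -2.636 0.743
endloop
endfacet
facet normal -0.154 0.136 0.979
outer loop
vertex -2.069 -2.028 0.599
vertex -1.693 -2.636 0.743
vertex -0.472 -1.439 0.769
endloop
endfacet
facet normal -0.683 -0.538 -0.495
outer loop
vertex -1.693 -2.636 0.743
vertex -1.488 -2.241 0.031
vertex -1.163 -2.947 0.35
endloop
endfacet
facet normal 0.379 -0.405 0.832
outer loop
vertex -1.693 -2.636 0.743
vertex -1.163 -2.947 0.35
vertex -0.472 -1.439 0.769
endloop
endfacet
facet normal -0.682 -0.538 -0.496
outer loop
vertex -1.163 -2.947 0.35
vertex -1.488 -2.241 0.031
vertex -0.878 -2.725 -0.283
endloop
endfacet
facet normal 0.860 -0.457 0.227
outer loop
vertex -1.163 -2.947 0.35
vertex -0.878 -2.725 -0.283
vertex -0.472 -1.439 0.769
endloop
endfacet

endsolid
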